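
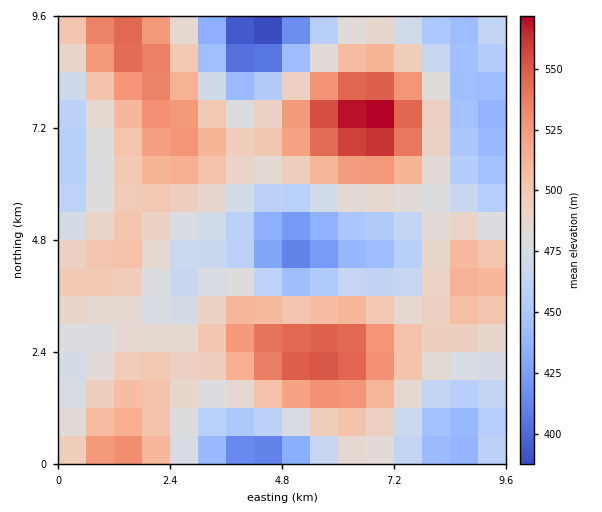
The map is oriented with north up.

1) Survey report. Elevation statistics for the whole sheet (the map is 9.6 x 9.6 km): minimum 380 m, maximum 575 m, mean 485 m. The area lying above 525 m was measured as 13.1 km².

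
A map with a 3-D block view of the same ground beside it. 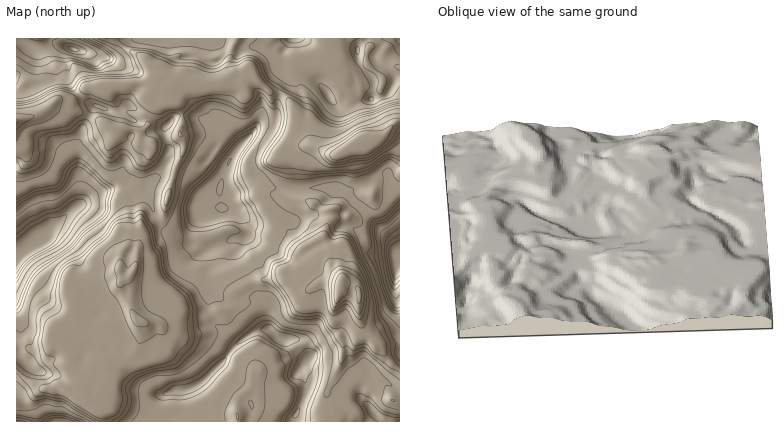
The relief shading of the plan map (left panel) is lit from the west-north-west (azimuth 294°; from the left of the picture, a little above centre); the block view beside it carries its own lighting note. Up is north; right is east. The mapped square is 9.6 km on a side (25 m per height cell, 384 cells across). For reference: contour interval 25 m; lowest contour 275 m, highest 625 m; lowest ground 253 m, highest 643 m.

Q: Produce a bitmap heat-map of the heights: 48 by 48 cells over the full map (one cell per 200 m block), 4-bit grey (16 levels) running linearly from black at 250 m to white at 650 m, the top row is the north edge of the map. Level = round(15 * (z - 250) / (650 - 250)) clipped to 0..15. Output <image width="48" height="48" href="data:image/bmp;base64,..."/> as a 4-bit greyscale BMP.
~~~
<image width="48" height="48" href="data:image/bmp;base64,Qk32BAAAAAAAAHYAAAAoAAAAMAAAADAAAAABAAQAAAAAAIAEAAATCwAAEwsAABAAAAAAAAAAAAAAABEREQAiIiIAMzMzAERERABVVVUAZmZmAHd3dwCIiIgAmZmZAKqqqgC7u7sAzMzMAN3d3QDu7u4A////AGZ2VVZ5qqiHd3d3d3eIiId2VWd3d3dlVoh3d4mru7mHd3d3d3eIiId3ZWd3d3ZWd4iIiJu7u7qId3d3d3eIiId3dVd3d3ZniImqqru7u7qHdmZmZ3d4iId3dVZ3d3d3iImqu7u7u7qId3ZlVnd3iId3ZVZ4d3d3iJmZqru7u7qYh3d3ZWd3eId3VVV4h3d3iJiIq7u7u7u6qZiHdlZ3eId3VEV4iHd4mYiKq7u7u7u7u7qYh2ZneId2VEV4iIeJqYiau7u7u7u7u7upiHdnd3d2VUV4mYiaqIiau7u7u7u7u7u6mId2d3dlVVZ4mqq7qIibu7u7u7u7u7u6mId2VmVERWd5qru7mHiKu7u7u7u8y7u6mId3ZVRWZ3eKq7u6mHiKu7u7u7vMzLu6mIiHd2VniIibu7y5h3eJq7u7u7vMy7u6mIiId3d4mqqru9y5d2eJmru7u7zMu7u6mIiIh3d4q7u93O24ZVeImru7u7zLu7u6h3eIh3eJu7u97u2oVEZ4mru7u8zLu7uoh3eIiIiKu7u9/u2XQzV3iru7u8zLu7mId3d4iImru7vN/uyWMiRniru7u8zMu6h3d3d3eImru7u87tuGMRNGeKq7u8zMu5d3d3d3d3iru7u8zLl1IAE0Vomru8zMu4d3Zmdmd3iJq7u7u7hkEAABNGeKu8zMuod2ZmZmZ3d4q7u7u5dkEAAAEkZ4q7u7uYd2ZmZmVnd4mru7uodkIRAAATRniru7uHd2ZmZmVWd3iJq6mYdkMjIQASNGeKu7qId1VVVlVWd3eImZiIdkQzMhERI0V4maiId1RERERWd3eIiZiId2VEQzMhEjRniIiJh0RERERnd4iIiZmId3dVREQyIjRnd3eJl1REREVneIiJmIiHiId3ZVRDMzRXd3eJl2REREV3eIiIiHd4iId3d3ZkRERnd3eImHVERFZ3eIiIh3eIiId4iHd1REZ3d4d4mHdURFd3iImZiIiIiIeJmId2RWeIeIiImHd1RFd4mqqqu7qqqYeKqoh3ZniIiaqYiYd2VFd4q7u7vN3cy5ibuph3d4mpmquoiZd3ZEZ4q7u7ze/+7cq7upiHeIq6qru5mZh3dkR4mru8zN7//+y7upiIiJq7urqpmqiHd2RXibu7u7ze//7Mu6qpiJq7uqqYmpiHd3ZWiKu7u7u97u7dzLu7qau6qqqZiph3d3d3eJu7upmrvN3szMy7uqqZmqqqmZiHeIiHiJu7qHeImrzKu8y7upmZmau7u6mIiJqYiauql3d3d4moiau7qqq6qru7u7qpqqupqqqYh2d3Zmd3d4mpq7u7u7u7u7u7u7u6upiIdnd3dnZnd3d3iru7u7u7u7u7u7u7qId3d3d3dnZnd3d3eIiImau7u7u6u7u6h3d3d3d3dnZmZmZmdlVneKu7qqqZmqu5h3d3d3d3d2Z2VVVVRERXibupmYiIiYmYd3d3d3d2ZmZlRERCI0VoiZmIiIiIiIiHd3d3d3d2Z2ZkREQzRWeJiId3d3d3eIiHd2Zmd3d2ZmZQ=="/>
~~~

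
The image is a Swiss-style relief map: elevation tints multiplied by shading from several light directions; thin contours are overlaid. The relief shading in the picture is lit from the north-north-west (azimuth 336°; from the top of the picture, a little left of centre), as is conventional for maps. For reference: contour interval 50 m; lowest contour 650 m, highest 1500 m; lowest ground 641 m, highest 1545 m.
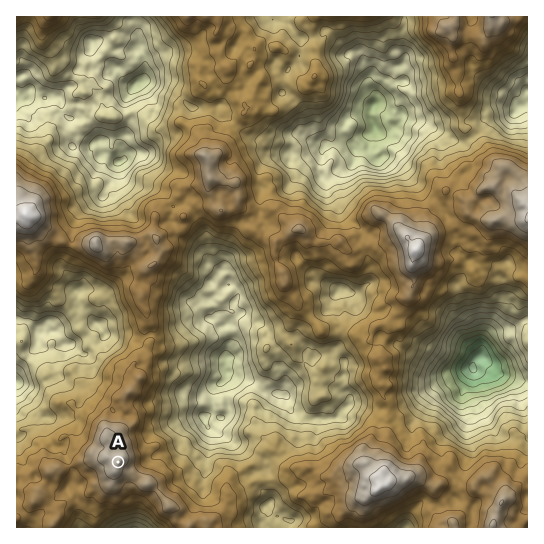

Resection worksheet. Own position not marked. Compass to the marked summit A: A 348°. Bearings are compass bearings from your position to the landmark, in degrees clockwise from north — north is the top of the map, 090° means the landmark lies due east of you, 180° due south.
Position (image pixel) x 129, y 515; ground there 1200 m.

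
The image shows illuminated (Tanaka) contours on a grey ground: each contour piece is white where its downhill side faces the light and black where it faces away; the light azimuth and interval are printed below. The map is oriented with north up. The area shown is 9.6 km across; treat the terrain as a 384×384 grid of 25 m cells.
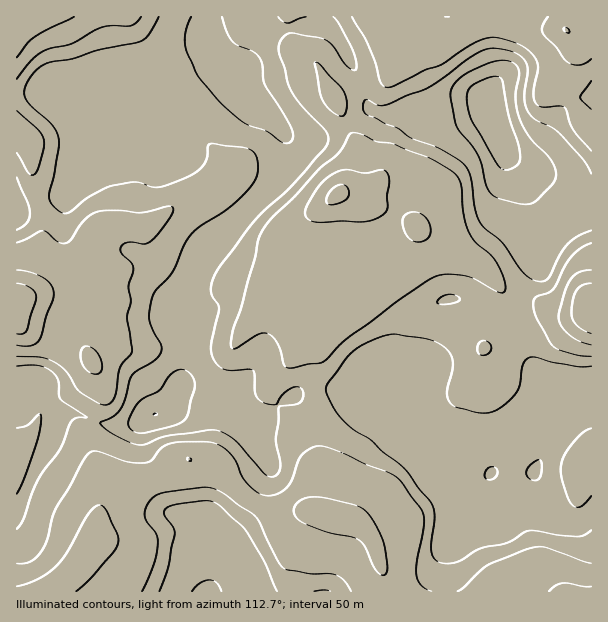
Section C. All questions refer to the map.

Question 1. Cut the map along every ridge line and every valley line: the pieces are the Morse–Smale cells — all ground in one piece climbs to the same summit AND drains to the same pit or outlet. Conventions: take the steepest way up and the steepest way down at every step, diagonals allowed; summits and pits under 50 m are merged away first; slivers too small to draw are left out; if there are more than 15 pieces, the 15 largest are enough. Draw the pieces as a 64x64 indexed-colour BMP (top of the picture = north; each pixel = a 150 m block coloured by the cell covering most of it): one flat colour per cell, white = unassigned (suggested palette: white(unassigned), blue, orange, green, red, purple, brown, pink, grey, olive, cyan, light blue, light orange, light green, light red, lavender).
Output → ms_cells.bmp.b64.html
<image width="64" height="64" href="data:image/bmp;base64,Qk12CAAAAAAAAHYAAAAoAAAAQAAAAEAAAAABAAQAAAAAAAAIAAATCwAAEwsAABAAAAAAAAAA////ALR3HwAOf/8ALKAsACgn1gC9Z5QAS1aMAMJ34wB/f38AIr28AM++FwDox64AeLv/AIrfmACWmP8A1bDFAEREmZmZmZmZmZmZ3d3d3d3d3d3d13d3d7u7u7u7u7u7RERJmZmZmZmZmZnd3d3d3d3d3d3Xd3d3u7u7u7u7u7tERERJmZmZmZmZmd3d3d3d3d3d3dd3d3e7u7u7u7u7u0REREmZmZmZmZmZnd3d3d3d3d3dd3d3d7u7u7u7u7u7RERERJmZmZmZmZmd3d3d3d3d3d13d3d3u7u7u7u7u7tERERESZmZmZmZmZnd3d3d3d3d3Xd3d3e7u7u7u7u7u0RERERJmZmZmZmZmd3d3d3d3d3QAHd3d7u7u7u7u7u7REREREmZmZmZmZmZnd3d3d3d3QAAd3d3e7u7u7u7u7tERERESZmZmZmZmZmZ3d3d3Xd3AAB3d3d7u7u7u7sAAEREREREmZmZmZmZmZnQAAAAd3dwB3d3d3u7u7u7sAAABERERERJmZmZmZmZmUAAAAB3d3d3d3d3d7u7u7sAAAAERERERERJmZmZmZlEQAAAAHd3d3d3d3d3e7u7uwAAAABEREREREREmZmZlEREAAAAd3d3d3d3d3d3u7u7AAAAAEREREREREREmZlEREQAAAB3d3d3d3d3d3dVVVUAAAAABERERERERERJRERERAAAAHd3d3d3d3d3dVVVVQAAAAAERERERERERERERERAAAAHd3d3d3d3d3dVVVVVAAAAAABEREREREREREREREAAAAd3d3d3d3d3VVVVVVVQAAAAAEREREREREREREREQAAAB3d3d3d3d3VVVVVVVVAAAAAARERERERERERERETAAAAHd3d3d3d3VVVVVVVVVQAAAAAERO7u7uRERERERMwAAAd3d3d3d3VVVVVVVVVVUAAAAO7u7u7u7uRERERMzMAAAHd3d3d3VVVVVVVVVVVVAAAA7u7u7u7u7kRERMzMzAAHd3d3d6pVVVVVVVVVVVVQAA7u7u7u7u7uREzMzMzMzMqnd3eqqlVVVVVVVVVVVVXu7u7u7u7u7u7MzMzMzMzMyqqqqqqqVVVVVVVVVVVVVe7u7u7u7u7u7uzMzMzMzMzKqqqqqqpVVVVVVVVVVVVV7u7u7u7u7u7u7MzMzMzMzMqqqqqqpVVVVVVVVVVVVVXu7u7uHu7u7u7szMzMzMzMyqqqqqqlVVVVVVVVVVVVVe7u7gARERHu7uzMzMzMzMzKqqqqqqVVVVVVX1VVVVVV7uAAABERERHuAMzMzMzMzKqqqqqqpVVVVVVV//VVVVXgAAAAERERERAAzMzMzMzMyqqqqqqlVVVVVVX///VVVQAAAAABEREREADMzMzMzMzKqqqqqqpVVVVVVVL///9VAAAAAAEREREQAMzMzMzMzMKqqqqqqqpVVVVaov////8AAAAAARERERAAzMzMzMzMwiKqqqqqqqpaqqqi/////wERAAAREREREQZmbMzMzMYiIiKqqqqqqqqqqiL/////ARERERERERERFmZmZmZmZiIiIiqqqqqqqqqiIi////8AEREQAAERERERZmZmZmZmIiIiIqqqqqqqqiIiL////wAREREAABERERFmZmZmZmYiIiIiIqqqqqqiIiIi////ABEREQAAARERERZmZmZmZiIiIiIiKqqqoiIiIiL///8AARERAAAAERERFmZmZmZmYiIiIiIqqqoiIiIiIv///wABEREQAAARERERFmZmZmZiIiIiIiKqIiIiIiIi////AAEREREAARERERERZmZmZmIiIiIiIiIiIiIiIiL///8AAREREREREREREREWZmZmYiIiIiIiIiIiIiIiIv///wABERERERERERERERFmZmZmIiIiIiIiIiIiIiIi///zAAERERERERERERERERZmZmZiIiIiIiIiIiIiIi///zMAiIgREREREREREREREWZmZmYiIiIiIiIiIiIiL//zMwCIiIERERERERERERERFmZmZmIiIiIiIiIiIiL//zMzAIiIgRERERERERERERERZmZmZiIiIiIiIiIiIv8zMzMAiIiIERERERERERERERFmZmZmIiIiIiIiIiIiMzMzMwCIiIgREREREREREREREWZmZmYiIiIiIiIiIiMzMzMzCIiIiIEAABERERERERERZmZmZiIiIiIiIiIiMzMzMzMIiIiIgAAAARERERERERFmZmZiIiIiIiIiIiIzMzMzM4iIiIgAAAAAERERERERFmZmZmIiIiIiIiIiIzMzMzMziIiIiAAAAAABEREREREWZmZmIiIiIiIiIiIjMzMzMzOIiIiIAAAAAAARERERFmZmZmYiIjMzMzMzIjMzMzMzM4iIiIgAAAAAAAARERFmZmZmZiIjMzMzMzMzMzMzMzMziIiIiIiAAAAAAAERFmZmZmZgAiMzMzMzMzMzMzMzMzOIiIiIiIiAAAAAABEWZmZmZmAAAzMzMzMzMzMzMzMzM4iIiIiIiIiIiAAAAWZmZmZmAAAAAzMzMzMzMzMzMzMziIiIiIiIiIiIiIiGZmZmZmAAAAAAMzMzMzMzMzMzMzOIiIiIiIiIiIiIiGZmZmZmAAAAAAADMzMzMzMzMzMzM4iIiIiIiIiIiIiIBmZmZmAAAAAAAAMzMzMzMzMzMzMziIiIiIiIiIiIiIAAZmZmYAAAAAAAAzMzMzMzMzMzMzOIiIiIiIiIiIiIgAAAAAAAAAAAAAAzMzMzMzMzMzMzMwCIiIiIiIiIiIiAAAAAAAAAAAAAADMzMzMzMzMzMzMz"/>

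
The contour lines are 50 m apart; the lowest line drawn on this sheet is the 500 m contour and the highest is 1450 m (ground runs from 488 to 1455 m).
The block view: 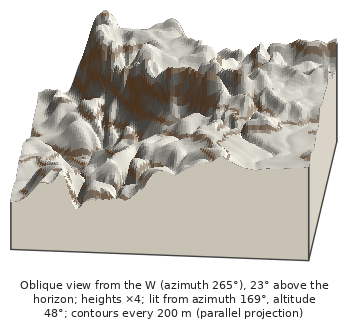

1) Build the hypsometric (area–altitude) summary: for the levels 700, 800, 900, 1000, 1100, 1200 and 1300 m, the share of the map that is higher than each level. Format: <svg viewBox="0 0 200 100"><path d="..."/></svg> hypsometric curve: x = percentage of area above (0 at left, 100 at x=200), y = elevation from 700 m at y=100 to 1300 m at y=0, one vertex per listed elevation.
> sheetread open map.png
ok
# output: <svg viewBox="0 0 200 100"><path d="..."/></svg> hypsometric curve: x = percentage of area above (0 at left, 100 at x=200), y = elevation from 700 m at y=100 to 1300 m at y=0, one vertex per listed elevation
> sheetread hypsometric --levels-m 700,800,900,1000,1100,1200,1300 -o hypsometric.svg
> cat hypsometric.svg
<svg viewBox="0 0 200 100"><path d="M177 100l-25-17-14-16-14-17-19-17-45-16-49-17"/></svg>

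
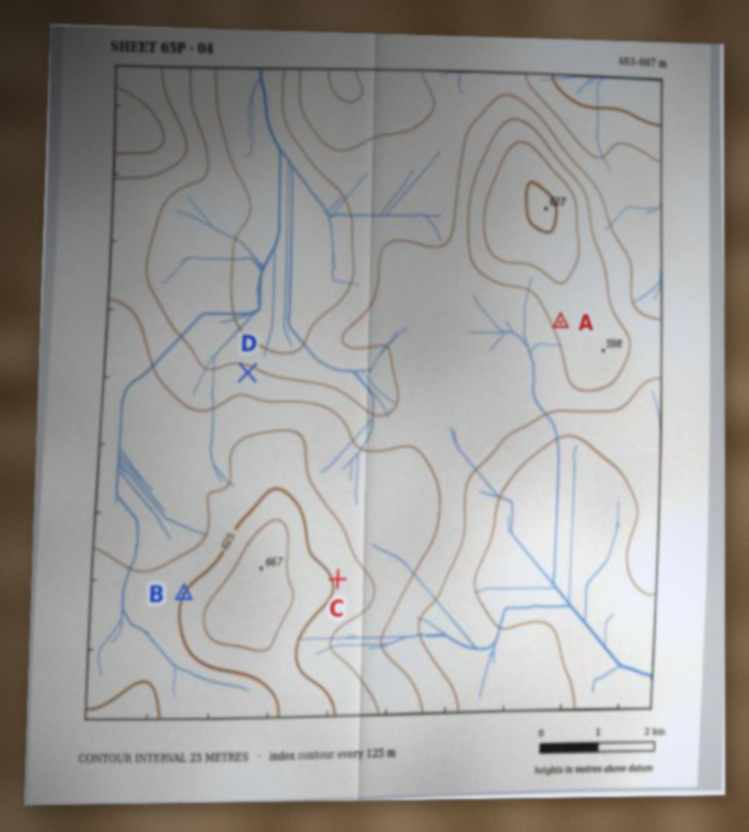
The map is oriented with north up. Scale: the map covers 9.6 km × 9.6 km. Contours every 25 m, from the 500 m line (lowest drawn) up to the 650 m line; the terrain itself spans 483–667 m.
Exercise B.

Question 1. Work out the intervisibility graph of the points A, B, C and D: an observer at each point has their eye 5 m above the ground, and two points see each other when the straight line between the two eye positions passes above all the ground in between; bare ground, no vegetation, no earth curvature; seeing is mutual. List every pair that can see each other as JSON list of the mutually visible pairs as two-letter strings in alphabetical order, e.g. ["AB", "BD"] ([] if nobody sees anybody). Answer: ["AC", "AD"]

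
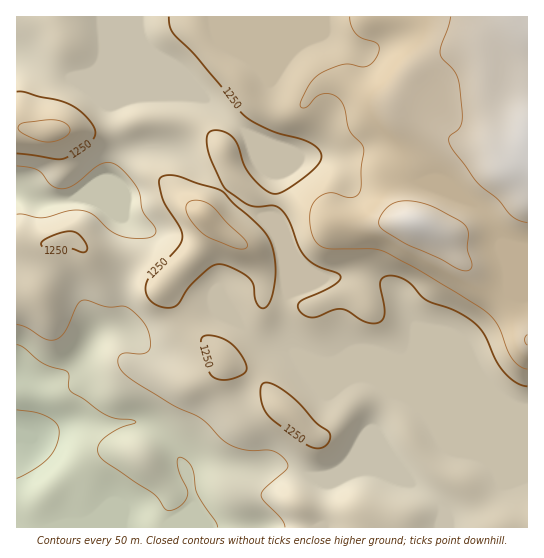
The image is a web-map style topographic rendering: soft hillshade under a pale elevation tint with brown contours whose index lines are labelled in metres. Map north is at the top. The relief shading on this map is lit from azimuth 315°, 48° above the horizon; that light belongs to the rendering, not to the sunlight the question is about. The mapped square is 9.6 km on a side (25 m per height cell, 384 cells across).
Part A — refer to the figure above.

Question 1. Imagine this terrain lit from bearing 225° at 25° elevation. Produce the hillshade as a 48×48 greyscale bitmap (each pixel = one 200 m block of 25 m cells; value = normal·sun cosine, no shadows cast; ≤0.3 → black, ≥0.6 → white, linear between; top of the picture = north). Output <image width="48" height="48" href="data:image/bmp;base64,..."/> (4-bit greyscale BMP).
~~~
<image width="48" height="48" href="data:image/bmp;base64,Qk32BAAAAAAAAHYAAAAoAAAAMAAAADAAAAABAAQAAAAAAIAEAAATCwAAEwsAABAAAAAAAAAAAAAAABEREQAiIiIAMzMzAERERABVVVUAZmZmAHd3dwCIiIgAmZmZAKqqqgC7u7sAzMzMAN3d3QDu7u4A////AHd2ZmZmd3dmZomYmsyoZ3dlVVRWZ4dmVXd2ZmZmd3d2Z5mYmruGVmZVRERWeIdlVWd2ZmZmeJh2aJmIiZhTNVVERERXiIdlVmZmZmZ3mphlaJh2d3UyRVVERFV4mHZmZmZmZ3eJqpdVeIdmZmVFZmVVVmeZh1VmZmVmZ3iKqXVFeHd3d2Z4h2ZmZnmXZVVmZmZmd3iJl1NHiIiIiImql2ZmZ5l2VWZmZmZniHd3ZTRomZqZiJu6hlVmaKhlZmZmZmZ4iHdmVEaJmaqYiby4VUVmiYZWZmZmZneJmHd2ZWiZmZmIirp0NFVnmXVmZmZmZoiaqZmIiJqqmZh3iqdCNVZoh2VmZmZmZomaqZmZmaqqmYh3mXQjRWZndmZmZmZmZ3iZiIiZmaqpmIh4h0M0ZmZmZmZmZmZniXiIh3iZmIiIiIiIdUNFZmZmZmZmZmZ5q4mZh3iZh3d3eIh2VERWZmZmZmZmZmeL3aqph3iYZmZ3iIdURFVmZmZmZmZmZmet7ru5d3iGVWeIiHVEVWZndmZmZmZmZni93My5dnd2VomZh1RFZmZ3d2d3dmZmZnrNysyoVWeHeJqYdURWd3eId3iIdmZmd5vcqLqWVWiIibqXZVVnd3eId3iYZWd4is3bhpl1RXmYm8qGVWZ4d2d3Z3iGRWiZrN25dodkRomHm7l2VmZ4dmZmZndlRXmrzduHZnZUV4h3ipdmZmd3dmZmZmZlV5vMzKhmZmZVaJhmiHZmZneIhlZmd3d2ec3cyoZWZnZmeIdmd2ZnZ3mqhVZompmIrN3LqGVWZnd3d3VVVVVnd5u5Y0aLyqqqvdy5hlRWZnZmZlQzNEZ4maqFIlesupqrzMuYdUVWZlRFVTESNWeby6cxA2i7qYmau6mGVEVneCEjMxATV5rO2mIAJWm6l3Z4mYZDM0VomQEjMQFGeazdpQADZ3mpdURXdlMiI0Z5qjRnZEVmeru5UABHdniHZERnZTIjRWeamXial2Zmm7qFEBWHVFZmVEV4ZURVZomqmJq7l2d4vKdSI2iFNFVlVVeIdmZmeJqph7zLlmeKuXUzRpljNWZmZmeIdmZniJmId93bh2eJhlRFaahCVmZnd4iHd3d3iIiHd8zKh3d3dmZnipYjZneJmZmIiHd4h3d3d6mYdlVnd3eImGMleJqqqZmZmId3d3d2d3ZlQyJGd3d3dkJIq7upmImZmHd2Zndmd0QyEAFGZVVVVEWbupmId4mZh2ZmZ3d3diIhABNWVVVVVWnLl3d3Z4mIdmZmZ3d2ZiIiEkZmZmZmZpzJZmd2d4h3ZmZmZ3dmZiMzRWZmZmZmecymVmd2Z3ZmZmZmd3dmZkRVZmZmZmZmm8p1VmZmZmVWZ2Zmd3dmZlZnd2ZmZmZ4vKdVZmZmVVVWd2Zmd3dmZ3eIh2ZmZmebuoZmZmZmVWZnd2Znd3dmd3iIdlVmZnmrqGZmZmZmZneId3Z3d3dnd3iIZVVmZ4mZh2ZmZmZmZ4mIh3d3d3d3d3iHZVVmZ4mYhmZmZmZmZ4mYd3d3d3d3dw=="/>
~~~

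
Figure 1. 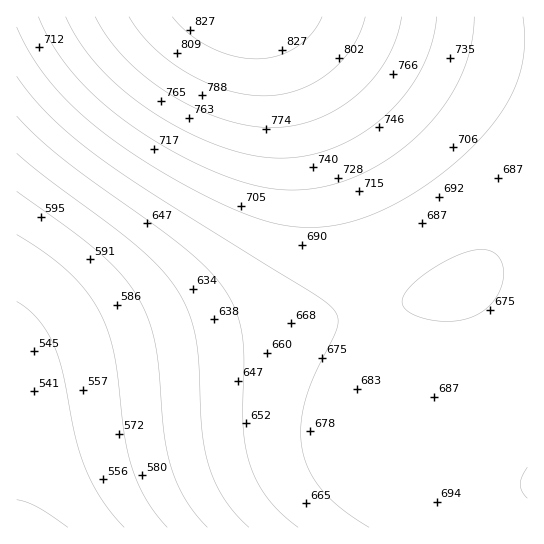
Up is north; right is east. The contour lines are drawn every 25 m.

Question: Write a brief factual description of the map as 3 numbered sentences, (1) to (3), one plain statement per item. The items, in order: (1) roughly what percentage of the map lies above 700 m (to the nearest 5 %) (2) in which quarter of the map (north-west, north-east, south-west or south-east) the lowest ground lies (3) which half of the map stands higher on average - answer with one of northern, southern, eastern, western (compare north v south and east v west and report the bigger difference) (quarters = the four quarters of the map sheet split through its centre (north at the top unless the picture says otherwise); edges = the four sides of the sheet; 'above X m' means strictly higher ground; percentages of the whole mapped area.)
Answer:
(1) About 30 % of the map lies above 700 m.
(2) Look to the south-west quarter for the lowest ground.
(3) Taken as a whole, the northern half is higher than the southern.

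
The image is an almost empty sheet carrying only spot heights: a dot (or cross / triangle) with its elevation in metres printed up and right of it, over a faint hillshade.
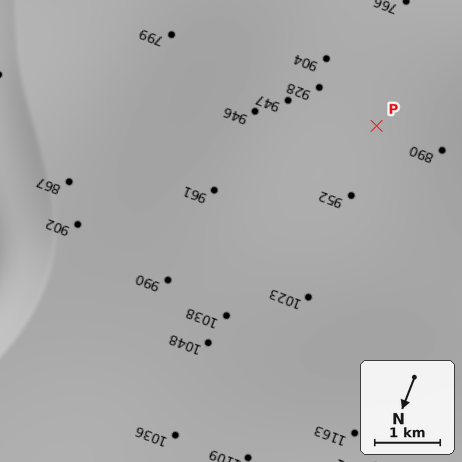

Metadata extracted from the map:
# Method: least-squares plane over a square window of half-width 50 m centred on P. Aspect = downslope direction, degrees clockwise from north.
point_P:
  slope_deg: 4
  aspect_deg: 210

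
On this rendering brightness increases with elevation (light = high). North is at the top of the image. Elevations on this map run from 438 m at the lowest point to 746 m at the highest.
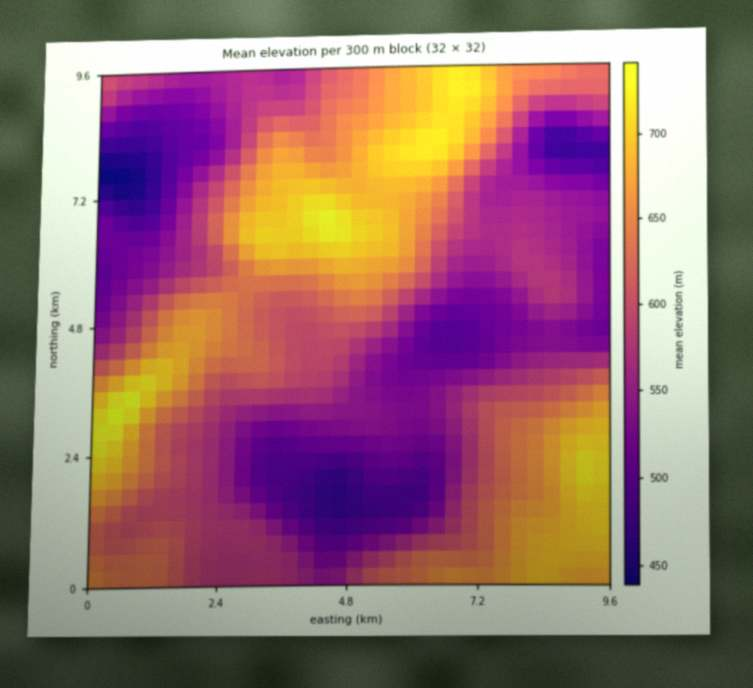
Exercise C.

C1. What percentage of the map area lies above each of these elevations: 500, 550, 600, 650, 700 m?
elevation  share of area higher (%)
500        89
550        67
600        46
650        26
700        9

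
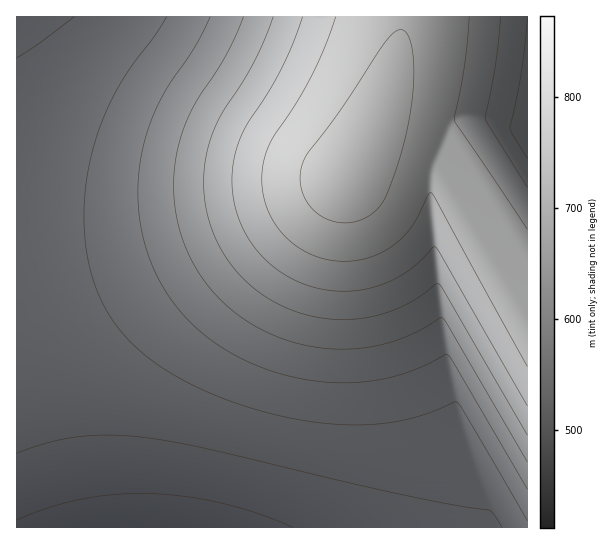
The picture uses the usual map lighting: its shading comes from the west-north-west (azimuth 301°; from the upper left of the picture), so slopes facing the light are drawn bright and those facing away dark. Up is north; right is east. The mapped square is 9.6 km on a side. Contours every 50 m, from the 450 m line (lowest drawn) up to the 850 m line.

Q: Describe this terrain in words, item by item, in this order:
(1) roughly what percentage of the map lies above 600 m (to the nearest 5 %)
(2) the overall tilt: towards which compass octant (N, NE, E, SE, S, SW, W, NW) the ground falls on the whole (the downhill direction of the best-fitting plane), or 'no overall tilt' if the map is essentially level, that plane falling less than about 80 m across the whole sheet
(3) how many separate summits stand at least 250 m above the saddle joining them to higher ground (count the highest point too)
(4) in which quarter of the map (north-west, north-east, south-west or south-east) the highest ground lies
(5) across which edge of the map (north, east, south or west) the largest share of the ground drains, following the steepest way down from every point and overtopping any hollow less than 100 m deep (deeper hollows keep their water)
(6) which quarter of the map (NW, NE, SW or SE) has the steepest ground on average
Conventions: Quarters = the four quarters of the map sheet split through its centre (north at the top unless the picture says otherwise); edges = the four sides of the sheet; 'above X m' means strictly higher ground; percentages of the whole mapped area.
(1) About 50 % of the map lies above 600 m.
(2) Overall the map slopes down towards the south-west.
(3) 1 summit rises at least 250 m above its surroundings.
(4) The highest point lies in the north-east quarter of the map.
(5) The largest share of the runoff leaves by the southern edge.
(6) The south-east quarter is the steepest part of the map.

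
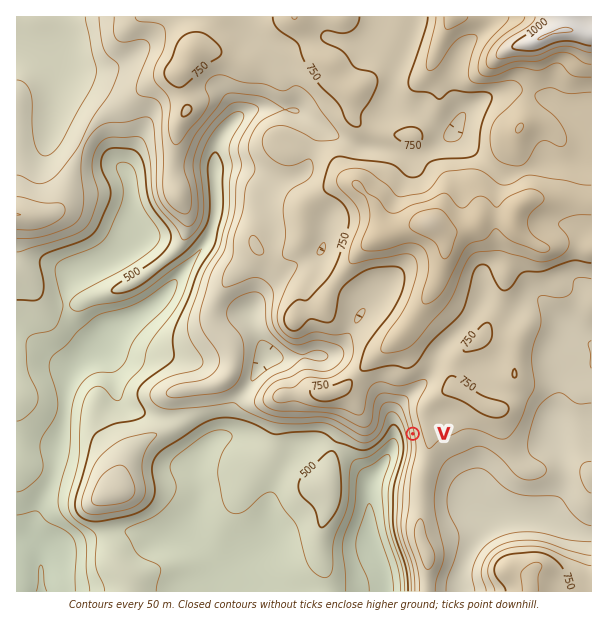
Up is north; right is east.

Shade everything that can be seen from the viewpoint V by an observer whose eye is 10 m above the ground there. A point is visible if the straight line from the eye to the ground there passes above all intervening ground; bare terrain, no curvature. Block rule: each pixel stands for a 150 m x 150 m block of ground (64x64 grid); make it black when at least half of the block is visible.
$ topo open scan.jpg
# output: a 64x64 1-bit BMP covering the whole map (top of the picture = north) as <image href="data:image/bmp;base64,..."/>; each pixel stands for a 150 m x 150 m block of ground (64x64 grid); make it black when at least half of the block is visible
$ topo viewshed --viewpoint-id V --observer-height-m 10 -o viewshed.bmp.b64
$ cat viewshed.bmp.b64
<image width="64" height="64" href="data:image/bmp;base64,Qk0+AgAAAAAAAD4AAAAoAAAAQAAAAEAAAAABAAEAAAAAAAACAAATCwAAEwsAAAIAAAAAAAAA////AAAAAAAAD//wPgAAAAAP/+A+AAAAAB//4D4AAAAAP//APwAAAAA//4B/AAAAAD//gH8AAAAAP/+AfwAAAAA/88A/EAAAAA/xwD8QAAAAD/HgPwAAAAAf8eA/gAAAAB/58P/wAAAAH/v5//AAAAAf+///+AAAAB/5///4AAAAD/n///gAAAAP8AgD+AAAAAPgAAP4AAAAAMAAA/gAAAAAAAAD8AAAAAAAAAPgAAAAAAAAP+AAAAAAAAAP8AAAAAAAAAPwAAAAAAAAA9AAAAAAAAAB8AAAAAAAAABwAAAAAAAAADAAAAAAAAAAAAAAAAAAAAAAAAAAAAAAAAAAAAAAAAAAAAAAAAAAAAAAAAAAAAAAAAAAAAAAAAAAAAAAAAAAAAAAAAAAAAAAAAAAAAAAAAAAAAAAAAAAAAAAAAAAAAAAAAAAAAAAAAAAAAAAAAAAAAAAAAAAAAAAAAAAAAAAAAAAAAAAAAAAAAAAAAAAAAAAAAAAAAAAAAAAAAAAAAAAAAAAAAAAAAAAAAAAAAAAAAAAAAAAAAAAAAAAAAAAAAAAAAAAAAAAAAAAAAAAAAAAAAAAAAAAAAAAAAAAAAAAAAAAAAAAAAAAAAAAAAAAAAAAAAAAAAAAAAAAAAAAAAAAAAAAAAAAAAAAAAAAAAAAAAAAAAAAAAAAAAAAAAAAAAAAAAAAAA=="/>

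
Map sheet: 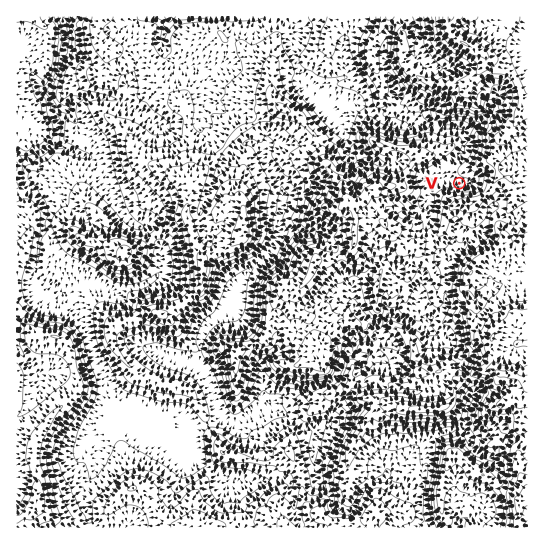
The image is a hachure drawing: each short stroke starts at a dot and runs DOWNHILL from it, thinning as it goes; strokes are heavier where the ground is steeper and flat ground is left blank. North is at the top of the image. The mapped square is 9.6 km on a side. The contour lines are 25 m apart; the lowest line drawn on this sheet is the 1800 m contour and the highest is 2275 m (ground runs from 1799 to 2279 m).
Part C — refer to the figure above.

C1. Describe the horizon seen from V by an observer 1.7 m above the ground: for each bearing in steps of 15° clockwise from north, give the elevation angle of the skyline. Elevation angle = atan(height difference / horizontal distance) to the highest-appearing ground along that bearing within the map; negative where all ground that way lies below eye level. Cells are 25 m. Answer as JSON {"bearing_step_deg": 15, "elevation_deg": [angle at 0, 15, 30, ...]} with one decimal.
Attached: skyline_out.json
{"bearing_step_deg": 15, "elevation_deg": [5.4, 4.7, 5.0, 8.5, 8.9, 8.8, 9.9, 10.0, 10.7, 13.2, 15.6, 16.5, 15.7, 13.7, 10.9, 7.8, 4.2, 3.7, 4.3, 2.1, 3.1, 2.9, 2.2, 3.0]}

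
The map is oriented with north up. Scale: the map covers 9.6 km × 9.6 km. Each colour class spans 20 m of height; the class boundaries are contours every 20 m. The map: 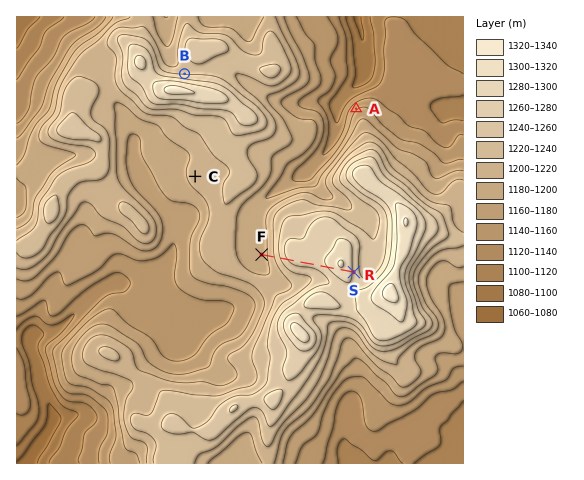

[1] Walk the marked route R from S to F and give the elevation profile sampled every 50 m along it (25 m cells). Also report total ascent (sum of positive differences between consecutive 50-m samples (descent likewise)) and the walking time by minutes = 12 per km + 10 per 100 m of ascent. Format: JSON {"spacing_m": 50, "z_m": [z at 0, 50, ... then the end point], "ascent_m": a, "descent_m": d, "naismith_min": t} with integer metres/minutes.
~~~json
{"spacing_m": 50, "z_m": [1276, 1282, 1288, 1293, 1296, 1297, 1297, 1296, 1293, 1290, 1286, 1282, 1278, 1275, 1272, 1270, 1269, 1268, 1267, 1267, 1267, 1268, 1269, 1269, 1269, 1269, 1268, 1267, 1264, 1259, 1254, 1248, 1240, 1233, 1225, 1217, 1210, 1204, 1198, 1193, 1190, 1189], "ascent_m": 24, "descent_m": 111, "naismith_min": 27}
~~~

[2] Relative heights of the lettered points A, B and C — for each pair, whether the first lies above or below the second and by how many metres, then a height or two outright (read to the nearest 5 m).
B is above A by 85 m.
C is above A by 50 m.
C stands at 1205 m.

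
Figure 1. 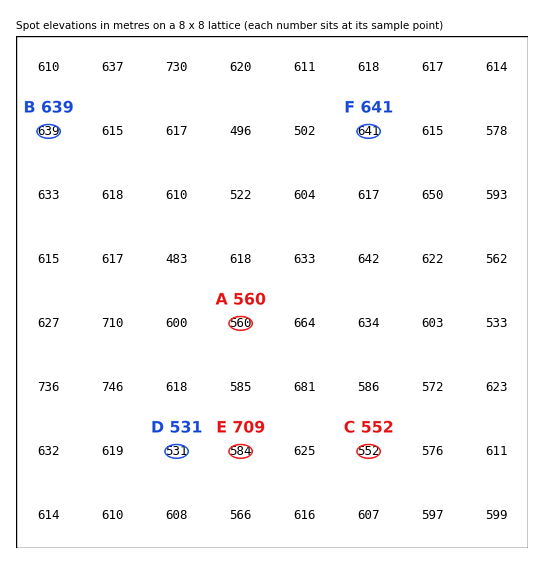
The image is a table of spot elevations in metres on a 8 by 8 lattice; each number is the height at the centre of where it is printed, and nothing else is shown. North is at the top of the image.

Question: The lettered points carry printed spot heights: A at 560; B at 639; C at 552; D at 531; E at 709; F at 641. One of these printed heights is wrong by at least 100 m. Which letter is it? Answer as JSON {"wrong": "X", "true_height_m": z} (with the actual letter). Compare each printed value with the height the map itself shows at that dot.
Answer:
{"wrong": "E", "true_height_m": 584}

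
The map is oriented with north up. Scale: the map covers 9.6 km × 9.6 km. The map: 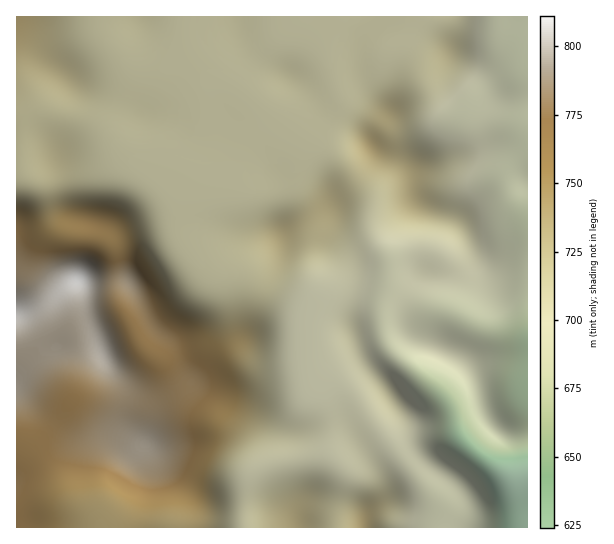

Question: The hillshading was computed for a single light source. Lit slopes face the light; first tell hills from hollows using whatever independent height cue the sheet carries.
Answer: SW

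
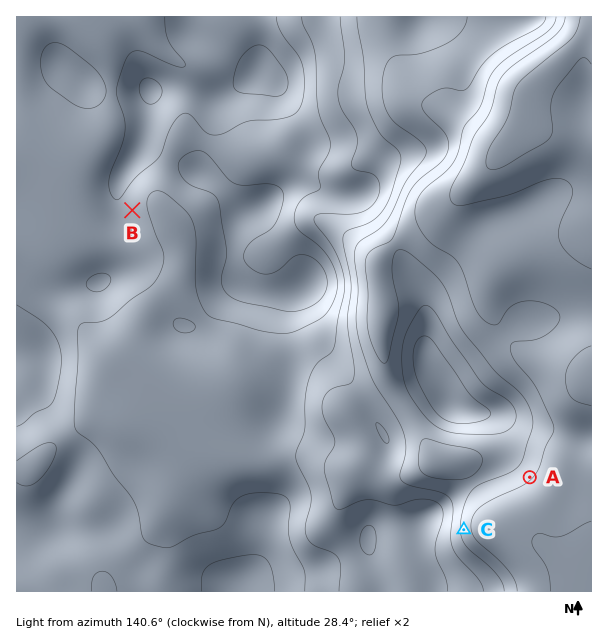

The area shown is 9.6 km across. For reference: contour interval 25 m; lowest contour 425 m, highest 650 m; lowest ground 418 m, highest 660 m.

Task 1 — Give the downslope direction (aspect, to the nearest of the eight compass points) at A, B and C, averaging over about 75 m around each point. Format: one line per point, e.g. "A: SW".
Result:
A: SE
B: E
C: E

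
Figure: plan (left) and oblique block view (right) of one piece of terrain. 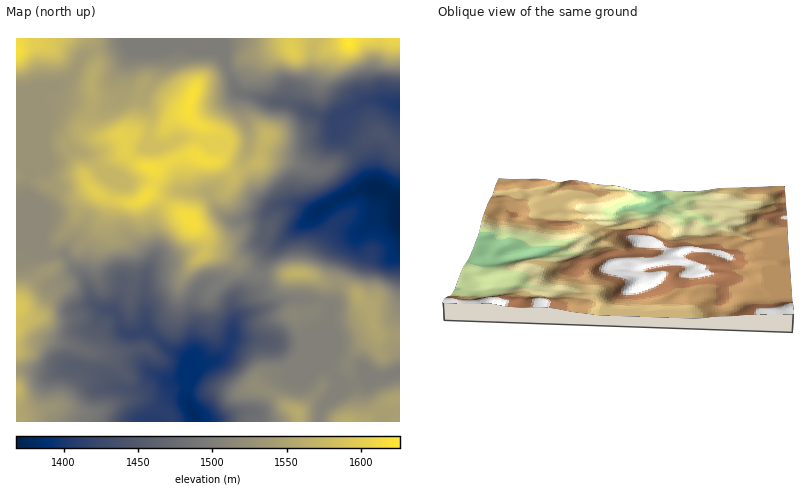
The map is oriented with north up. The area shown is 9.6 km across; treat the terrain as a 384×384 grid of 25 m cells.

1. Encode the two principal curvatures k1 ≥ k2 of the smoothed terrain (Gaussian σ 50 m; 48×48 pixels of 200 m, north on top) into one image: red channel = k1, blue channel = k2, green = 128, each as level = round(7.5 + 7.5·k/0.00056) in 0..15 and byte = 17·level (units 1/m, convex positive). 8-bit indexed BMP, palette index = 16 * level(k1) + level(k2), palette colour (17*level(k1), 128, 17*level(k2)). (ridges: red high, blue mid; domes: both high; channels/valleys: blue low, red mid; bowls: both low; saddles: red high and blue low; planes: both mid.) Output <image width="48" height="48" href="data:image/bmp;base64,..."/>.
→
<image width="48" height="48" href="data:image/bmp;base64,Qk02DQAAAAAAADYEAAAoAAAAMAAAADAAAAABAAgAAAAAAAAJAAATCwAAEwsAAAABAAAAAAAAAIAAABGAAAAigAAAM4AAAESAAABVgAAAZoAAAHeAAACIgAAAmYAAAKqAAAC7gAAAzIAAAN2AAADugAAA/4AAAACAEQARgBEAIoARADOAEQBEgBEAVYARAGaAEQB3gBEAiIARAJmAEQCqgBEAu4ARAMyAEQDdgBEA7oARAP+AEQAAgCIAEYAiACKAIgAzgCIARIAiAFWAIgBmgCIAd4AiAIiAIgCZgCIAqoAiALuAIgDMgCIA3YAiAO6AIgD/gCIAAIAzABGAMwAigDMAM4AzAESAMwBVgDMAZoAzAHeAMwCIgDMAmYAzAKqAMwC7gDMAzIAzAN2AMwDugDMA/4AzAACARAARgEQAIoBEADOARABEgEQAVYBEAGaARAB3gEQAiIBEAJmARACqgEQAu4BEAMyARADdgEQA7oBEAP+ARAAAgFUAEYBVACKAVQAzgFUARIBVAFWAVQBmgFUAd4BVAIiAVQCZgFUAqoBVALuAVQDMgFUA3YBVAO6AVQD/gFUAAIBmABGAZgAigGYAM4BmAESAZgBVgGYAZoBmAHeAZgCIgGYAmYBmAKqAZgC7gGYAzIBmAN2AZgDugGYA/4BmAACAdwARgHcAIoB3ADOAdwBEgHcAVYB3AGaAdwB3gHcAiIB3AJmAdwCqgHcAu4B3AMyAdwDdgHcA7oB3AP+AdwAAgIgAEYCIACKAiAAzgIgARICIAFWAiABmgIgAd4CIAIiAiACZgIgAqoCIALuAiADMgIgA3YCIAO6AiAD/gIgAAICZABGAmQAigJkAM4CZAESAmQBVgJkAZoCZAHeAmQCIgJkAmYCZAKqAmQC7gJkAzICZAN2AmQDugJkA/4CZAACAqgARgKoAIoCqADOAqgBEgKoAVYCqAGaAqgB3gKoAiICqAJmAqgCqgKoAu4CqAMyAqgDdgKoA7oCqAP+AqgAAgLsAEYC7ACKAuwAzgLsARIC7AFWAuwBmgLsAd4C7AIiAuwCZgLsAqoC7ALuAuwDMgLsA3YC7AO6AuwD/gLsAAIDMABGAzAAigMwAM4DMAESAzABVgMwAZoDMAHeAzACIgMwAmYDMAKqAzAC7gMwAzIDMAN2AzADugMwA/4DMAACA3QARgN0AIoDdADOA3QBEgN0AVYDdAGaA3QB3gN0AiIDdAJmA3QCqgN0Au4DdAMyA3QDdgN0A7oDdAP+A3QAAgO4AEYDuACKA7gAzgO4ARIDuAFWA7gBmgO4Ad4DuAIiA7gCZgO4AqoDuALuA7gDMgO4A3YDuAO6A7gD/gO4AAID/ABGA/wAigP8AM4D/AESA/wBVgP8AZoD/AHeA/wCIgP8AmYD/AKqA/wC7gP8AzID/AN2A/wDugP8A/4D/AJiYh3aGloV1hpa2pHNkZGV2dpe5uaSDh3RRgsa5qJSElHPE96eQwPr76se3qIaHmJaXp7a3qbjG1uf5+ceFdYWGlpe4l4JydHKktLCQgVJTp+n5/NeBkKOouKeWtqZ2lsW0pLXIysq3lYWX2Ofm17enlpa2dHCUloO3+9mmhYSj9fjXtvSkcnGClaeFpdjIqPnEkoOXubmXZFNylJSUpqeol4WnlZHG2MTV6/rp19fm1aRzYqTWloR0g6V0dLjY6v2WY2OFp6akhHV1hHODtZSXl3WXp5OjyNfVyOnoubinhnR0dXWn2ZV3daV1cpJztvSjVFNyg4OVl5eHhoao2ZZ1lHSUdXZxpKalprf36aiGdnZ3d3aFt5WFlqZ2hoNwksCQc3R0dHWFhIR0dpe3p3Rig6amc3d1k4JzY2Sm+enHx6eHh4eGhoWXyYV0grOSccampYJjZWR0hZaXp6eWlXOEyNm4hHWHhnNhUmKDxsnIxtXHh4eHd4aXx4RShdrJlezp6pRTY3WnyNjIuKi4t6XH+KaTdHV2hZWEgoWVtKSDU4PVp4d3h3Z2psaVt9m4ttaGpsXG1ebnx6eXqLfG1vjqpYCilXRUdKamkYOWpaSDQ0PFx4d3d3d1hreop6d2duZkdIWmo5SGdnaWpoRiYYOikJS5uHR0l8e3g1KEo5OEU0PFx4d3d3d1ZZeYmLiWp+m1hZXGk2JkdHWXt3Rxk4JylKi5uISUqbmnY3GXqKeFZHTVt3d3d4aEhqeIqLiVl6an2Nr5xLOml5SWyZOUyJWBqKmnt4ZjhLWmY3Cmudjm18jImIeHhoWUl6iIuKd1dqimxevqcmKWqad0lYKm2HRyh6emt4WElbW3hGGAgZS12Nq6p6iol4WEpreXt6d1hbrKtZb0gkGCg3KBcmOn2IRzdZa2x4WkysmnkqOmlIFwgKW3hoeWhWVjldemqKiWlLrKhnPU5YWlk3G3p5OmyJWDhnbH55STyemmUoK3yNjHlZGQcnKCk2RSlvrHp8rIwbnHg2OG19nZkYLZuJWFuJWClpbJ+JSBltjmhGGDhYWGtLSDcmOEt6az5fzm1vz40JW0o3WElcnIgJXXl3V1p5aBl5eo+MVgcYTG5pWUp5WTxfi4prb29tXm9fjl+PvFoXSFtsiotpOQcabFdFRkpYVhhpiX5vSSUHCBlbi2xbXB9vz7+fn59fb495VktKJwcnaGlrjZ24Jxdae1dFNTo5Rwg5Z1hPf4taOjssfataPB9Pr7+vrZtbamhGFgoHBQcneHdXOTo6C3lqfIpoWGt7eCcXZ1Y6b5+vj318PIt4SQgKS1pKSTc3KBgnGCtIRkdIeHd4a0c3LKt5a418fXyah1UVJygpCh1siXqJWBdIVyYIGlpaSDc3NzdHSXuaiXhYeHh4S4yJSWp5eHqLm4pqSWc1KFt7aztMe2psiVUWO2gZCTlraVhYWFdXWHqJeXlYd3h4WXyKd1dpiXh5eFlKi4opOm2tvK6PjXtMb4lYK3t4Bwc5WlpZaGdnV0lpeHdYd3h4aGlsaXhJenhoVkhaeWo7XIyLna+NeVYXPox6G26JZhYGJ1preXh4aFhpeHZXeHd3d2ZabIdWWlloVzhLR0g5W5ycnp53RgcICwk2KE6deWg3Fjhri4qJiGhpeHdYeHd3Z1ZJW2hGSUlpWmyciEgrTX6dnr13CAprenlXJglMbHlWNxcoWoyLiXhZiHdod3dnR1haimlajY5/b3+PjYs9PEt5a20rC3yrinl3RRcYKBkoRycICChrinlpiXhoZ1hYeWpZa1uOn51qWFdNf6yJRxcICAgYO52MeFcrSEc4aVp6eWg4CAgJOVdYaFlYeFp8indVSG2PinhGNjQoPVxYVkZISEZHR1t+mmg9iWcnOFqLfIuZaTgYJ0dXWEtailp5eVpbW4+bdzdHZzY4Kjt6iVhpiGdYOCpNnFpMnIhXJzh7jZ6cmnhHRkZGR0xpeGhnV1hpXJ6qWDhHN1p8jYyaeWhpelp7i2sqXF1srayLSzxcfH6PnZtpV1dXWHuIeHd3d1ZZTWpZO1tri25ffo1+bWpqfI+Pj6yIGCx9rKyMfFxaemtvn51rWllqW4und3h4aFl6WDcXJ0hqjJtIJxcoW318jJp3Wm95VwhNe2lYaVg4aWhJbGxLWnlpWnqXeHh4WWqYZ0hZeGdKbIpmN1dIFxhaenhHZ219mQctbGp6eWc3SVZFOElKanl4anp4d3h4WWqJWnt9fo2LiouJaDpadzYYGShIWG6euggMjKy7qnk4WFZFRldoenp6i3lod3h4aFhpeplpWm1+nJuMmipdiWdYa32Of3+siQktr7+9u4o7aphHR3hoeIqbmohYeHh3eGdpeol4WDg5bYuKijk9i3psjn59fIqKOQxfjo2OnHk5TGhHSHh4eHp6iHhYeHd3eHhoaHl5aFc3KEtoaDc7e4qMjFk4OFhYKl9taFhdbDgGGgk3J0hoaYqJeHdYeHh4aHdnZ2lqeGdXVzpIVzhZeol9jWg3KCY4S3tYFQYJCQgHKlx3RzhISFloV0Y3d3h4eHh4d2h7eYhod2hoVyqKiXl9j3loSEYlKQkIBwcXOVlpa5yYaVlnZzg3OEhYWFdod3d4aGqMiXhZeXlqeClKmXh7j6yYaGcmCihJaYloSGloanxZRiYmOElWV1hoOEdXV1dXWFqNiGhJanpcmnoaXHyMj8+rimgHGoqJinhUJgcHOV1bRzcmKEglFxkbSTZHWElIODl9iohZOWlbnapYKTyNjr+/m0kJSWlqa1g2CSsoF0pue3hnN0pYODlOqVZHaXtqSBhMnKqJV0dZWWloZygJKUxfOgkMiolqfXw6Pr+rKVlrj3t4aSktXayOy2lKe5yqdycqbImIZkdYRzc3SGhIGAgKCRgbnJpqa35ff8/OPl2KXW+NukUHPIl8rGxcfJuJVkY5PFhXZ0doZ3d3aFhXV1hYWHc5aolqant9nauJOkyNXX/fvSw9TZ2aaGhoeXlrjGxce5h2V1d3eHd3eHh4d3d3d3dIWFZXaXl7e2loV0doW4+sfk9+XIyQ=="/>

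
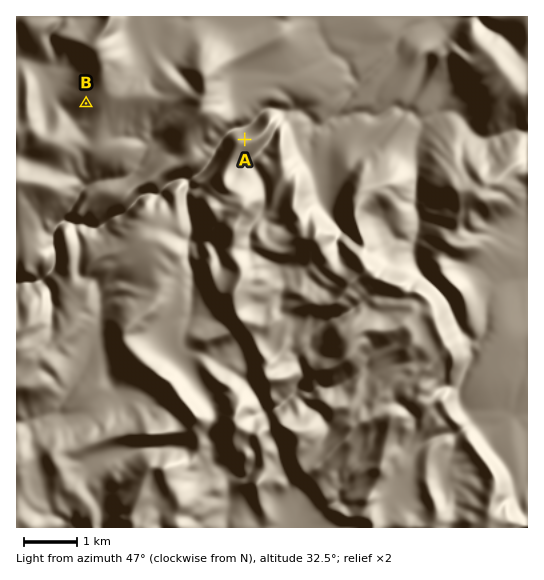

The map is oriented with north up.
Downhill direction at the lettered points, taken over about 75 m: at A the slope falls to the N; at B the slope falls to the SW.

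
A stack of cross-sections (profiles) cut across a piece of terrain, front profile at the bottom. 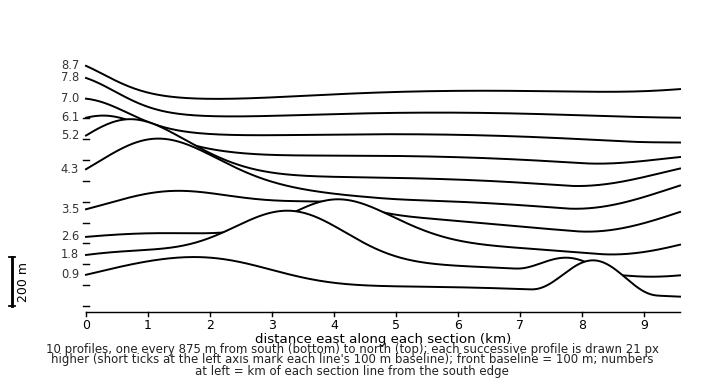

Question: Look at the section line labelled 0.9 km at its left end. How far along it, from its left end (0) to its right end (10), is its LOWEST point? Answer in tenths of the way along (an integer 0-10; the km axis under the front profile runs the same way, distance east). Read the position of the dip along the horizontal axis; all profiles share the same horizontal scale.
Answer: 10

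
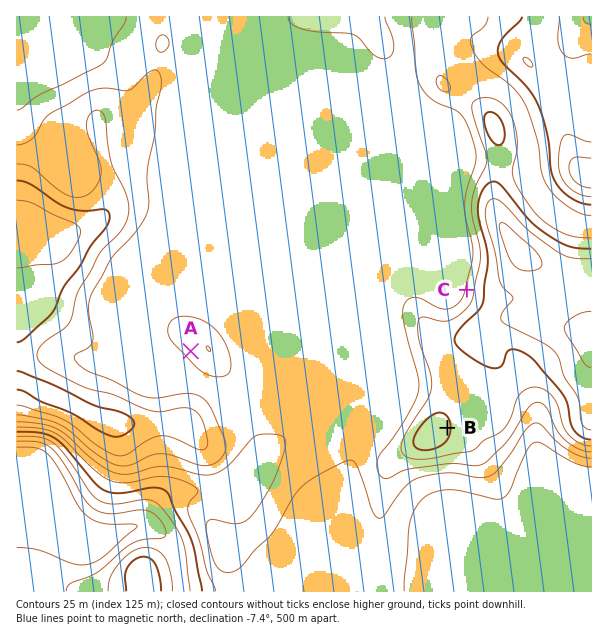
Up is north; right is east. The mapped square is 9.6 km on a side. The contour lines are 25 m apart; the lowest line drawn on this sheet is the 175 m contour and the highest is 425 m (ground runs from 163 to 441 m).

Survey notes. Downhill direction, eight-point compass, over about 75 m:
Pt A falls SW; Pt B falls E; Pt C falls W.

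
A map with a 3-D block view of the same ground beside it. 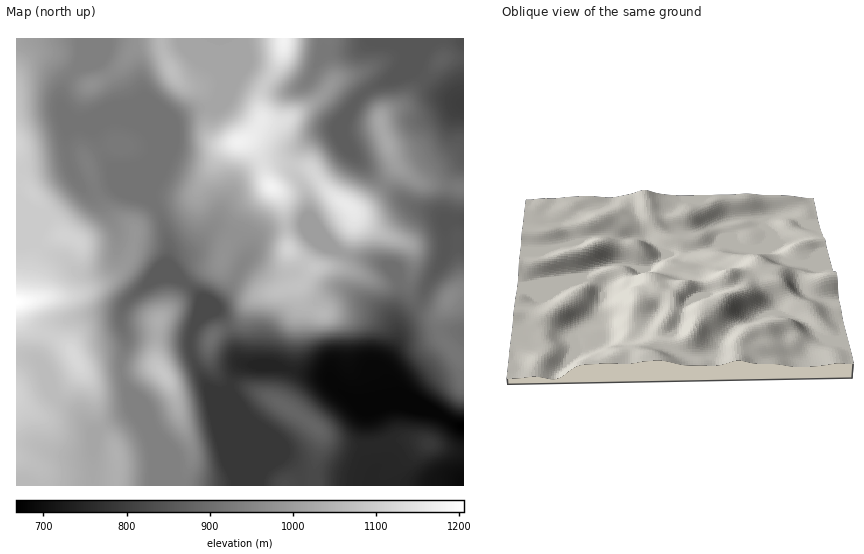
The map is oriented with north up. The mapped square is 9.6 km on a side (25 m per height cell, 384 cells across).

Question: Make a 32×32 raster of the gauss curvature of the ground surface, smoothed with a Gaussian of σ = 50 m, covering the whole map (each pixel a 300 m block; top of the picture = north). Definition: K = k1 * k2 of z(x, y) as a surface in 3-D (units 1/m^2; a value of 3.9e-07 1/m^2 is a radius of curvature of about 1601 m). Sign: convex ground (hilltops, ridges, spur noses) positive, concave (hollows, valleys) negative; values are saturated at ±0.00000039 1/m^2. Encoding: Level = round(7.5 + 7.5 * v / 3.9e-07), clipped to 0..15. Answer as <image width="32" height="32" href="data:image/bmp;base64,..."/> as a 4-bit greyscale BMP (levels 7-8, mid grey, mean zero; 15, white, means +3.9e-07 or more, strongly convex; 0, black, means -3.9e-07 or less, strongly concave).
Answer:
<image width="32" height="32" href="data:image/bmp;base64,Qk12AgAAAAAAAHYAAAAoAAAAIAAAACAAAAABAAQAAAAAAAACAAATCwAAEwsAABAAAAAAAAAAAAAAABEREQAiIiIAMzMzAERERABVVVUAZmZmAHd3dwCIiIgAmZmZAKqqqgC7u7sAzMzMAN3d3QDu7u4A////AId3d3d4h1Znd5h3iId3eHh3h3d4h3eIeHd3dniIh2eHiHd4ineIeHiHiXZ2d3d7dIh3eHl3d1iId4l600d3fpd4iIc4d2l4h3eHe7apeHdCd3eHaYmJh3h3mId3iHeIc4iGh3iKZHh3e7mIl3h4dm+Hh4mGSN9qUmh1SYd3d2hqeIiahW7ZNUqIdEmHeIh3d4iIh3V5OHuPeJUq9oqmqHh3aId3sQl/lIdmVrZ3RImHZ3d3iXqohkBqf3v0VWh3Z4iHU4hf/0f1t0d493eZRpeYpop8R4kPwPqXdXaHdVbYh3h4VmlEB4F4d3WpiVV3iYd4ZZaYiHmndzZ8hYm5J4aHeIiIh2d4h4p/GHAsyIV0h3i8R4hod3d4j6lllGj0aId4iEepZ3d3iVDXfdQoZod3d4h3lWeIh2dS/HjreniUiHiYeHdoqIdIyyar1ltXiHZ5h4iHd3Z5j/c0J3AHmjl1mYiId4h3emBneVvHaXd4eHeIeHd4hVhUdW+cuHaHeKl3h3iHeIqPmHQEiHjHaHd4eHh3d4h2eUd5bcc7aYeIV5h3d3iLVJpsT5aXT/d3iHiYd4h4ZzaJdFsQiFOFeIiHh5x3h3x3d3Id96h1h0aIhndoV4fLd3eGB0epR3d2iHZ4eIhmeHh4mX9IR5d3iKeHeHiHd2mIh3bPZXiYd3d3"/>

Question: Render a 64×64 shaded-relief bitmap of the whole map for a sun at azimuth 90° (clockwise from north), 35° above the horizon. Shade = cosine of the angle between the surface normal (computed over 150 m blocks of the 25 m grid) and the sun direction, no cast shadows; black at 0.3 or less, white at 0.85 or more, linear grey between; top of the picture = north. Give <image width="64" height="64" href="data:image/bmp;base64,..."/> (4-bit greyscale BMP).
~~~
<image width="64" height="64" href="data:image/bmp;base64,Qk12CAAAAAAAAHYAAAAoAAAAQAAAAEAAAAABAAQAAAAAAAAIAAATCwAAEwsAABAAAAAAAAAAAAAAABEREQAiIiIAMzMzAERERABVVVUAZmZmAHd3dwCIiIgAmZmZAKqqqgC7u7sAzMzMAN3d3QDu7u4A////AHd3iIiIh3eKu6h3eIq8uph3dlZ4h3mqmIh3eIiZmIiId3iImYiHd4q7qHd3iszLmHd3Znd3eaqYiHd3iJmYiIiIiIiZiId3iruod3d6zdqHd3d2Z3d5qpmIh3d4iZmIiIiIiIiIh2eKu6h3d3ne2od3d3dmZniqqYiHd3d4mZiIiIiIiIiHZoq7qHd2et7Jd3d3d3ZWaJqqiId3d3eJmZiIiIiJmYdni7uYd3Z77sh3d3d3dVVnm7qYd3d3ZniqqYiIiImZh2ebuph3Zoz+uHd3d3dlVWery5h3d3dmeaupiIiImZmHeKuph3ZWrv6od3d3dlRVaKzLmHZnd3eJqqmIiImZmYiJqqmHZFe//Zd3d3dlRVZ5vMuodmZ3eImamYiIiZmYiJqqmHZUWN/8h3d3ZURWeJvMy5h3ZniIiIh3iIiZmZh4q7qIdkNZ7/uHd3ZURWeJu8y5iHd3eIiHdUSImZmIh3m8uYd1M2v/6od3ZURWiavMupiHd3d3d3ZCIpmZiIiHeby5h2QzfP/qd3dURXiZq8upiIh3d3d3UxATmZmHd3eKzbl2QySe/9l3dkRWeJq7u5iHd4iId2UyETSZmYdmd4vduGQzNr//yHh2Vnd4mru5iHd4iIh2UyIiRZmYdlVonN2nQzNZ3/6niZd3d3iZqqmHd4iId3UyIzNFmZh2VWis3aYyNXvv/HebqYiHd4iaqYd3iId3ZCI0RFaIh2VVebzcpiI1jP/pZ7y5iId3d5qph3iIh3ZCI0REZ4iHZVaKvMymMTad/8ZIvLmIh3ZniqqXeIiHdTIjREV3iHdlZ5vMzLhCNq3+pTe8uHd3ZmaJqpd3iHdlMiNFVniId3Z3m7zMuEI1nf6kNqyoZ3dlVniZh3eIdmZTI0VniIiId3iavMy3QjWd/qU1mpd3d1Q1d3d3d4iHiHQzRXiIiIiIiIm83KYyNZzux0R4dnh2QjV3Z4iZqpmZdTNGeIiZmZiIiazcpSI1i+7ZZWZUZ3VCNXdnmru7qql1M0Z4iJmZmZmZrN2mIjV63uuHZBFGZVRWd3ebzLuqqHVERWeImZmZmZq83bdCNWi+7IdzACVmZmd4iJvMuqqYZWZUV4mZmZqpmrzdyWQ0Z5zch1IAJGZ3d4iJm8uqmIh2d1NGiYiImamZq83Lp1VXirqFMzIjVnd4iaqrupiIiIeJczWIiIiJmZmavMzKhmeJh1RFZCNVZ3eJq7qZh4mqh5qFNGeIiImZiZqqq8yod3dURFeGQ0Vmd3iaqpiImrqHiqdUVoiIiZiJqqmavMmHdkRFaJhkRFZ3d4mqmZq7qXaKuWVWiIiIiImruYisy5dkRFVomXVDNWd3iaqqq7qYZXq6hmZ3iIiHeLy5h5vMqGVVVWeZhkMjaJmZmZmqqYdVesuXZ3eIiHd5vMqHiruoZVZVZ4iHUwFZu6mId5mYdlaM3Kh3d3d3d3m8yod5u7hlZmVniIdjEVrLmHZFeIdneK3cqHd3d3d3ibzKh3m7uGVmdmd4h2UiasqHYyV5mImqvNyod3d3d3iavLl2ebunVWd3d3d3dTN7uHYxJYmqq7u7y5d3d3d3iau7qHZ5q5dVZ4h3d3dlRIuodBE1irzMu6q6mHh3d3iau6mHd4mqhkVXiIdnZlVFi7hiEkaKzdy6qqmIiHd3iavLqHd4iZl1RFeJh2ZlREabuUETV5ve7bqZmYd3d3iavLqHeIiIh2VEV4mHZVQzR6y4QSV4q83cqYiIh3d3ibzMqXeIiId3ZURXiId1QhNovLhCR5qrzMuXZ4mHd3eazMuXeJiHd3dlQ0Z4iHYxA3q8p0R5qqqqmYZniZh3eKvMuod4mId3d3ZDNWeIdjEUirqGV6u6qYdndniamYeIrNy5dnmYd3d3dlMjVoh2QjaaqGZ6zLqYZEV4mpmpmIm83Kh2iZh3d3d3VCI1d3ZUWJqXZpzdupZCNYmqmZqZib3cqGeJiHiIh3dkISRmZmZ4mZh3re25dSE2mqqZqpmZvdynZ4iHeIiId3UgE0VWeImqmYit7KhkETerqZqpmZrN3Jd3iHd4iIh3dSACNFeJmaqqqr3bl1MRSLupmqmIms3bl3iHd3iIiHd1EBMzRoiZqqvMzMmGQhJqu6maqYerzduYeId3eIiHd3UQNUM1Z4mZrN7cuXZCE3vLqZqph6vNyoh3d3d4iHd3dSFGVDRWeJmc7uyodjEUnMupmqmHq83Kh3d3d3d3d3d0IldlQzRomZve7LmGMAScy6mqqYi73bmHeIiHd3d3d2Q0Z3ZTI1iZic3cu5dRBIu6qqqpiLvcuYdniIiHd3d1REVnh2MjaaqImru7uWMjeaqruqmIq8y5dmeJmIiId1M0Z4iHdTNpvKh3eau7llVniaqqmYirzLl2VnmZiIh1MjaIiIh2Q1m8yoZWiruph3d3mamZiKvLuYZWeJmIiGMSWJmIiHZUR6zMqFRpu7qZh3d4iZmIq7uph2Z3iIiYUhN5mYiId2RFes3KdViaqqqYd3d4mZiqqqmYh3dmeIhSFIqpiId3dTNYvdyGZ5mZmZmHd3eJmZmpmZmId3Znh0I2mpiHd3d2Mjat/ad4mZiJmYh3ZniZiZmZmZh3dlZ3Q0iZiHd3d3YxFa7+uImqmHiIiHd2eJmIiZmZmHd2VnZDaamHd3d3djEUnv/JiaqYiIiHd3d4mYiImZmYd3dWZkNpqHd3d3d1MRSe/8mJqqmHd3d3d3iZ"/>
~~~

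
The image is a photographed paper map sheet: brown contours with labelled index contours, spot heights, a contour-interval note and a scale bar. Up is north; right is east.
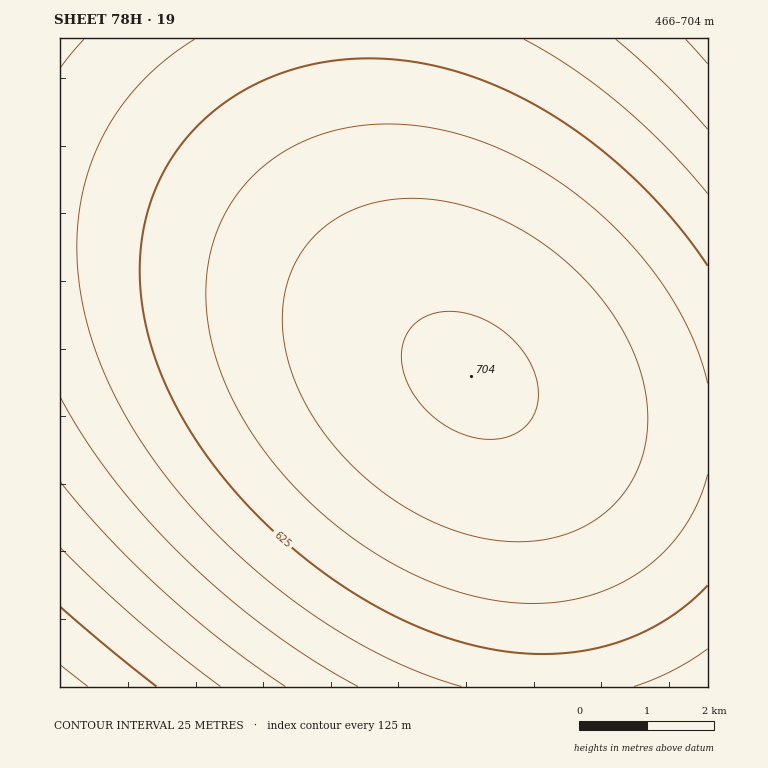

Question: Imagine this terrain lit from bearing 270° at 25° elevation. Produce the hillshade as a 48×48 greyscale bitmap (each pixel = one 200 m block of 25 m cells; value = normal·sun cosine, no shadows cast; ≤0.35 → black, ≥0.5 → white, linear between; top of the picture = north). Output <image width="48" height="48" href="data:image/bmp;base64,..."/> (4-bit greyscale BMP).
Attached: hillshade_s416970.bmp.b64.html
<image width="48" height="48" href="data:image/bmp;base64,Qk32BAAAAAAAAHYAAAAoAAAAMAAAADAAAAABAAQAAAAAAIAEAAATCwAAEwsAABAAAAAAAAAAAAAAABEREQAiIiIAMzMzAERERABVVVUAZmZmAHd3dwCIiIgAmZmZAKqqqgC7u7sAzMzMAN3d3QDu7u4A////AJmZmqqqqqqqqZmZmZmZiIiId3d3dmZmZZmZqqqqqqqqqZmZmZmZiIiId3d3ZmZmZZmqqqqqqqqqqpmZmZmYiIiId3d3ZmZmVZqqqqqqqqqqqpmZmZmYiIiId3d3ZmZmVaqqqqqqqqqqqpmZmZmYiIiId3d3ZmZmVaqqqqqqqqqqqpmZmZmYiIiId3d2ZmZlVaqqqqqqqqqqqpmZmZmYiIiHd3d2ZmZlVaqqqqqqqqqqqpmZmZmYiIiHd3d2ZmZlVaqqqqqqqqqqqpmZmZmYiIiHd3d2ZmZlVaqqqqqqqqqqqpmZmZmIiIiHd3d2ZmZVVaqqqqqqqqqqqpmZmZmIiIiHd3dmZmZVVaqqqqqqqqqqqpmZmZmIiIh3d3dmZmZVVaqqqqqqqqqqqZmZmZmIiIh3d3dmZmZVVaqqqqqqqqqqqZmZmZiIiIh3d3dmZmVVVaqqqqqqqqqqqZmZmZiIiIh3d3ZmZmVVVaqqqqqqqqqqqZmZmZiIiId3d3ZmZmVVVaqqqqqqqqqqmZmZmZiIiId3d3ZmZmVVVaqqqqqqqqqqmZmZmYiIiId3d3ZmZlVVVaqqqqqqqqqqmZmZmYiIiHd3d2ZmZlVVVaqqqqqqqqqpmZmZmYiIiHd3d2ZmZlVVVaqqqqqqqqqpmZmZmIiIiHd3d2ZmZlVVVaqqqqqqqqqZmZmZmIiIh3d3dmZmZVVVVaqqqqqqqqqZmZmZmIiIh3d3dmZmZVVVVaqqqqqqqqqZmZmZiIiIh3d3dmZmZVVVVaqqqqqqqqmZmZmZiIiId3d3dmZmZVVVVaqqqqqqqpmZmZmYiIiId3d3ZmZmVVVVVaqqqqqqqpmZmZmYiIiId3d3ZmZmVVVVVaqqqqqqqZmZmZmYiIiHd3d3ZmZmVVVVVaqqqqqqqZmZmZmIiIiHd3d2ZmZmVVVVVaqqqqqqmZmZmZmIiIiHd3d2ZmZmVVVVVaqqqqqpmZmZmZiIiIh3d3d2ZmZlVVVVVKqqqqqZmZmZmZiIiIh3d3d2ZmZlVVVVVKqqqqmZmZmZmYiIiIh3d3dmZmZlVVVVVKqqqpmZmZmZmYiIiId3d3dmZmZlVVVVVKqqqZmZmZmZmIiIiId3d3dmZmZlVVVVVKqpmZmZmZmZmIiIiId3d3ZmZmZVVVVVVJmZmZmZmZmZiIiIiHd3d3ZmZmZVVVVVVJmZmZmZmZmZiIiIiHd3d3ZmZmZVVVVVVJmZmZmZmZmYiIiIh3d3d3ZmZmZVVVVVVJmZmZmZmZmYiIiIh3d3d2ZmZmZVVVVVVZmZmZmZmZmIiIiIh3d3d2ZmZmZVVVVVVZmZmZmZmZiIiIiId3d3d2ZmZmZVVVVVVZmZmZmZmZiIiIiId3d3d2ZmZmZVVVVVVZmZmZmZmYiIiIiId3d3d2ZmZmZVVVVVVZmZmZmZmIiIiIiHd3d3dmZmZmZVVVVVVZmZmZmZmIiIiIiHd3d3dmZmZmZVVVVVVZmZmZmZiIiIiIiHd3d3dmZmZmZVVVVVVZmZmZmYiIiIiIh3d3d3dmZmZmZVVVVVVQ=="/>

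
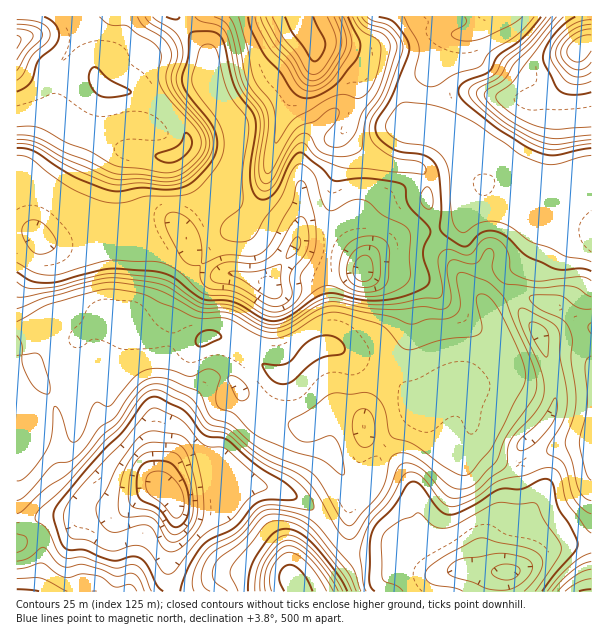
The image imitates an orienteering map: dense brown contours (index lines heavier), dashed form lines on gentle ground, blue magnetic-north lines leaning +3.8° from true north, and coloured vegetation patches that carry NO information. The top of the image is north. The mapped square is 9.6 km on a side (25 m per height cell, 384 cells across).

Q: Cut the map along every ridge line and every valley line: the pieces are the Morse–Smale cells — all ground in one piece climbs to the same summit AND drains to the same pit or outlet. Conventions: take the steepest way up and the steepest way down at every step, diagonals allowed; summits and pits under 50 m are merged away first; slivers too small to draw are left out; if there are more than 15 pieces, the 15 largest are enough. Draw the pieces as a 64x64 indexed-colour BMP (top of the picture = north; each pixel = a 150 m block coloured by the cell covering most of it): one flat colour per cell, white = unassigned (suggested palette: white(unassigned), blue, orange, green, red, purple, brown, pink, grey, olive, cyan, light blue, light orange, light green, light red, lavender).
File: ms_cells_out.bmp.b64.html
<image width="64" height="64" href="data:image/bmp;base64,Qk12CAAAAAAAAHYAAAAoAAAAQAAAAEAAAAABAAQAAAAAAAAIAAATCwAAEwsAABAAAAAAAAAA////ALR3HwAOf/8ALKAsACgn1gC9Z5QAS1aMAMJ34wB/f38AIr28AM++FwDox64AeLv/AIrfmACWmP8A1bDFAMzMzMzMzMzMy7u7u7u7u7AAAAAAAAAAAAAAAAAAAAAAzMzMzMzMzMzLu7u7u7u7sAAAAAAAAAAAAAAAAAAAAADMzMzMzMzMzMu7u7u7u7u7AAAAAAAAAiIgAiIiAAAAAMzMzMzMzMzMy7u7u7u7u7uwAAAAAAAiIiIiIiIiAAAAzMzMzMzMzMzLu7u7u7u7u7uwACIAAiIiIiIiIiIgAADMzMzMzMzMzMu7u7u7u7u7u7siIiIiIiIiIiIiIiIiIhzMzMzMzMzMy7u7u7u7u7u7sRIiIiIiIiIiIiIiIiIiEczMzMzMzMzMu7u7u7u7u7sREiIiIiIiIiIiIiIiIiIRERHMzMzMzMy7u7u7u7u7uxESIiIiIiIiIiIiIiIiIhERERHBEczMzAAAC7u7u7uxERIiIiIiIiIiIiIiIiIiEREREREREczAAAAAu7u7sRERESIiIiIiIiIiIiIiIiIRERERERERHAAAAAALuxERERERIiIiIiIiIiIiIiIiIhEREREREREREAAAAAERERERERESIiIiIiIiIiIiIiIiERERERERERERAAAAEREREREREREiIiIiIiIiIiIiIiIRERERERERERERAAERERERERERESIiIiIiIiIiIiIiIhEREREREREREREREREREREREREREiIiIiIiIiIiIiIiERERERERERERERERERERERERERESIiIiIiIiIiIiIiIREREREREREREREREREREREREREREiIiIiIiIiIiIiIhERERERERERERERERERERERERERERIiIiIiIiIiIiIiERERERERERERERERERERERERERERESIiIiIiIiIiIiIREREREREREREREREREREREREREREREiIiIiIiIiIiIhERERERERERERERERERERERERERERFVUiIiIiIiIiIiERERERERERERERERERERERERERERFVVVIiIiIiIiIiIRERERERERERERERERERERERERERFVVVVVVVIiIiIiIhERERERERERERERERERFhERERERFVVVVVVVVSIiIiIiERERERERERERERERERZmZhERERVVVVVVVVVVUiIiIiIRERERERERERERERERZmZmYREVVVVVVVVVVVVSIiIiIhEREREREREREREREWZmZmZmZVVVVVVVVVVVVSIiIiIiERERERERERZmZmZmZmZmZmZlVVVVVVVVVVVVIiIiIiLuEREeERERZmZmZmZmZmZmZmVVVVVVVVVVVVUiIiIiIu7uEe7uERFmZmZmZmZmZmZmZVVVVVVVVVVVUiIiIiKI7u7u7u5mZmZmZmZmZmZmZmZlVVVVVVVVVVVSIiIiKIju7u7u7uZmZmZmZmZmZmZmZmVVVVVVVVVVVYgiIoiIiO7u7u7u5mZmZmZmZmZmZmZmVVVVVVVVVVVYiIiIiIiI7u7u7u7mZmZmZmZmZmpmZmZVVVVVVVVVVYiIiIiIiIju7u7u7uZmZmZmZqqqqqZmZlVVVVVVVVVYiIiIiIiIiO7u7u7u5mZmZmaqqqqqqmZmVVXVVVVVVYiIiIiIiIiI7u7u7u7mZmZmZqqqqqqqZmZl3d1VVVVViIiIiIiIiIju7u4zPuZmZmZqqqqqqqqmqq3d3dVVVViIiIiIiIiIiO7jMzMzP/ZmZmqqqqqqqqqqrd3d3dVVWIiIiIiIiIiIMzMzMzP///9m+qqqqqqqqqqt3d3d3d3XiIiIiIiIiIgzMzMzM//////6qqmZqqqqqq3d3d3d3Xd3iIiIiIiIADMzMzMz//////+qmZmqqqqqrd3d3d3dd3eIiIiIiIAAMzMzMzP///////mZmZqqqqqt3d3d3d13d3iIiIiAAAAzMzMzM///////85mZmqqqqq3d3d3d3Xd3d4iIREAAADMzMzMzP/////8zOZmZqqqqrd3d3d3dd3d3REREREAAMzMzMzM/////8zMzmZmqqqqq3d3d3dd3d3REREREREAzMzMzMz////8zMzOZmaqqqqrd3d13d3d3RERERERERDMzMzMzM//wADMzM5mZqqqqqt3Xd3d3d3dEREREREREMzMzMzMzAAAAAzMzmZmaqqqq3Xd3d3d3d0REREREREQzMzMzMzAAAAADMzM5mZqqqqrXd3d3d3d0RERERERERDMzMzMzMAAAADMzM5mZmqqqoAd3d3d3REREREREREREMzMzMzMwAAAAMzMzmZmZqqoAB3d3d3REREREREREREQzMzMzMwAAAAMzMzmZmZmqoAAHd3d3dERERERERERERDMzMzMzAAADMzMzOZmZmaoAAAB3d3d3REREREREREREMzMzMzMAAzMzMzOZmZmZmgAAAHd3d3dEREREREREREQzMzMzMzMzMzMzM5mZmZmZoAAAd3d3d0RERERERERERDAAAAADMzMzMzM5mZmZmZmQAAB3d3d3REREREREREREAAAAAAMzMzMzMzmZmZmZmZAAAHd3d3d0REREREREREQAAAAAADMzMzMzOZmZmZmZkAB3d3d3d3RERERERERERAAAAAAAAzMzMzM5mZmZmZmQd3d3d3d3d0REREREREREAAAAAAAAMzMzM5mZmZmZmZd3d3d3d3d3REREREREREQAAAAAAAAzMzM5mZmZmZmZd3d3d3d3d3d3dERERERERAAAAAAAADMzM5mZmZmZmZl3d3d3d3d3d3d3RERERERE"/>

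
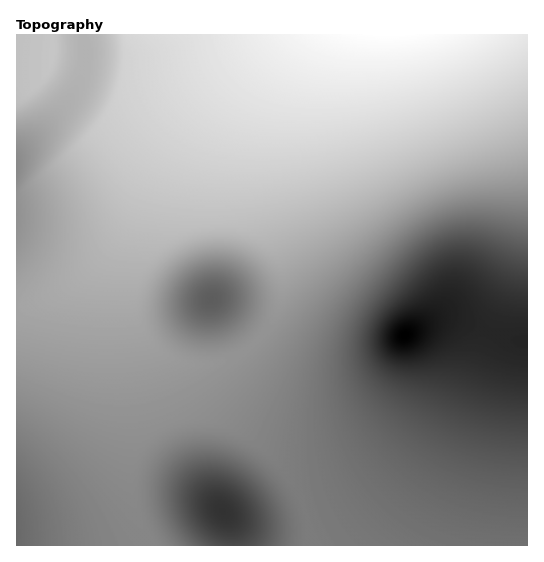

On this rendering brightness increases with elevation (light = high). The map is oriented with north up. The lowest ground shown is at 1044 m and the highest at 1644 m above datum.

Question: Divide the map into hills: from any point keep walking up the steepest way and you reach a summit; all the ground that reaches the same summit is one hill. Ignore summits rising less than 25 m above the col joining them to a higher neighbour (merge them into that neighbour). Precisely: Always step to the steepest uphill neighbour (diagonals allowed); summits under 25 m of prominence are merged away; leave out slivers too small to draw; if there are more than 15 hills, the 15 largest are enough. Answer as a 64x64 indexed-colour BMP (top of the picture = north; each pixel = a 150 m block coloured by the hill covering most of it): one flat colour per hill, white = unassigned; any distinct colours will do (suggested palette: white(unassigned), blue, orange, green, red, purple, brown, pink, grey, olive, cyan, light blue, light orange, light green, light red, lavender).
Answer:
<image width="64" height="64" href="data:image/bmp;base64,Qk12CAAAAAAAAHYAAAAoAAAAQAAAAEAAAAABAAQAAAAAAAAIAAATCwAAEwsAABAAAAAAAAAA////ALR3HwAOf/8ALKAsACgn1gC9Z5QAS1aMAMJ34wB/f38AIr28AM++FwDox64AeLv/AIrfmACWmP8A1bDFABERERERERERERERERERERERERERERERERERERERERERERERERERERERERERERERERERERERERERERERERERERERERERERERERERERERERERERERERERERERERERERERERERERERERERERERERERERERERERERERERERERERERERERERERERERERERERERERERERERERERERERERERERERERERERERERERERERERERERERERERERERERERERERERERERERERERERERERERERERERERERERERERERERERERERERERERERERERERERERERERERERERERERERERERERERERERERERERERERERERERERERERERERERERERERERERERERERERERERERERERERERERERERERERERERERERERERERERERERERERERERERERERERERERERERERERERERERERERERERERERERERERERERERERERERERERERERERERERERERERERERERERERERERERERERERERERERERERERERERERERERERERERERERERERERERERERERERERERERERERERERERERERERERERERERERERERERERERERERERERERERERERERERERERERERERERERERERERERERERERERERERERERERERERERERERERERERERERERERERERERERERERERERERERERERERERERERERERERERERERERERERERERERERERERERERERERERERERERERERERERERERERERERERERERERERERERERERERERERERERERERERERERERERERERERERERERERERERERERERERERERERERERERERERERERERERERERERERERERERERERERERERERERERERERERERERERERERERERERERERERERERERERERERERERERERERERERERERERERERERERERERERERERERERERERERERERERERERERERERERERERERERERERERERERERERERERERERERERERERERERERERERERERERERERERERERERERERERERERERERERERERERERERERERERERERERERERERERERERERERERERERERERERERERERERERERERERERERERERERERERERERERERERERERERERERERERERERERERERERERERERERERERERERERERERERERERERERERERERERERERERERERERERERERERERERERERERERERERERERERERERERERERERERERERERERERERERERERERERERERERERERERERERERERERERERERERERERERERERERERERERERERERERERERERERERERERERERERERERERERERERERERERERERERERERERERERERERERERERERERERERERERERERERERERERERERERERERERERERERERERERERERERERERERERERERERERERERERERERERERERERERERERERERERERERERERERERERERERERERERERERERERERERERERERERERERERERERERERERERERERERERERERERERERERERERERERERERERERERERERERERERERERERERERERERERERERERERERERERERERERERERERERERERERERERERERERERERERERERERERERERERERERERERERERERERERERERERERERERERERERERERERERERERERERERERERERERERERERERERERERERERERERERERERERERERERERERERERERERERERERERERERERERERERERERERERERERERERERERERERERERERERERERERERERERERERERERERERERERERERERERERERERERERERERERERERERERERERERERERERERERERERERERERERERERERERERERERERERERERERERERERERERERERERERERERERERERERERERERERERERERERERERERIREREREREREREREREREREREREREREREREREREREREREiERERERERERERERERERERERERERERERERERERERERESIhERERERERERERERERERERERERERERERERERERERERIiIREREREREREREREREREREREREREREREREREREREREiIiERERERERERERERERERERERERERERERERERERERESIiIhERERERERERERERERERERERERERERERERERERERIiIiEREREREREREREREREREREREREREREREREREREREiIiIhERERERERERERERERERERERERERERERERERERESIiIiIRERERERERERERERERERERERERERERERERERERIiIiIhEREREREREREREREREREREREREREREREREREREiIiIiERERERERERERERERERERERERERERERERERERESIiIiIhERERERERERERERERERERERERERERERERERERIiIiIiEREREREREREREREREREREREREREREREREREREiIiIiIRERERERERERERERERERERERERERERERERERESIiIiIRERERERERERERERERERERERERERERERERERER"/>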